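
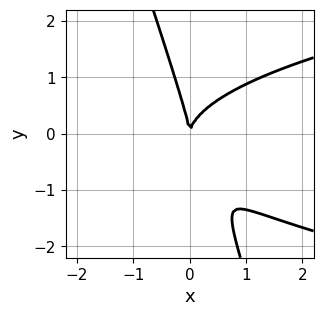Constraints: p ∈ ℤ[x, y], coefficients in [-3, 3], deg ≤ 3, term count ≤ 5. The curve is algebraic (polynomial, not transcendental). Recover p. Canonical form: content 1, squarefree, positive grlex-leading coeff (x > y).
(a) The degree is 3 — the shape is more complex than any degree-2 curve.
(b) From the axis intercepts and sections: it meets the x-axis at x = 0 (among the integer gridlines); it meets the y-axis at y = 0 (among the integer gridlines).
(c) Solving for integer coefficients yields p as stated.

3*x*y^2 + y^3 - 3*x^2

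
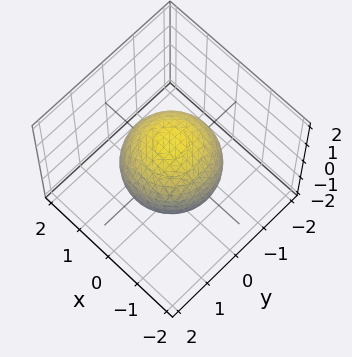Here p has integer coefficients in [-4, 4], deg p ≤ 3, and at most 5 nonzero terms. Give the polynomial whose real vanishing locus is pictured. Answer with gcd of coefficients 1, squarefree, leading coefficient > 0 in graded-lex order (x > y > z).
2*x^2 + 2*y^2 + 2*z^2 - 3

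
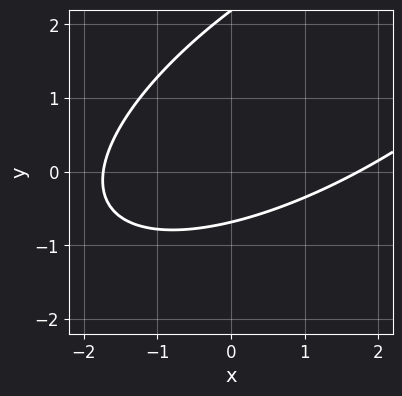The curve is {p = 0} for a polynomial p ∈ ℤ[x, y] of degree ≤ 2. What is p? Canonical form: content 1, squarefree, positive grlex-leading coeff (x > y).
x^2 - 2*x*y + 2*y^2 - 3*y - 3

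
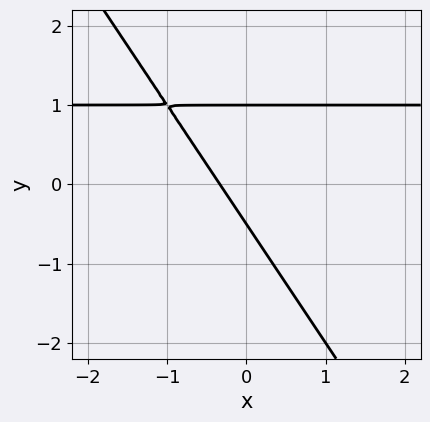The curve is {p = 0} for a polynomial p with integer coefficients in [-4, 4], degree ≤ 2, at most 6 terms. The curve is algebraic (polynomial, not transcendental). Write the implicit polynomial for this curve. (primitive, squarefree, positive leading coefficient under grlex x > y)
3*x*y + 2*y^2 - 3*x - y - 1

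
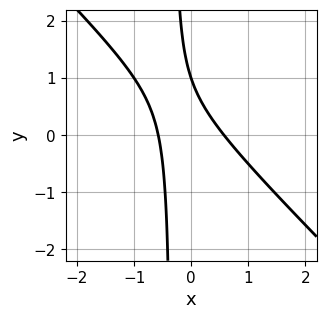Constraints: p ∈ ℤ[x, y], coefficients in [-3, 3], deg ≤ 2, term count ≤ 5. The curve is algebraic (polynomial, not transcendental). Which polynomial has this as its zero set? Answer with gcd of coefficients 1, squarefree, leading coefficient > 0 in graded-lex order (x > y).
(a) The degree is 2 — no degree-1 curve has this shape.
(b) From the axis intercepts and sections: it crosses the y-axis at the gridline y = 1.
(c) Together with the visible shape, these determine p as stated.

3*x^2 + 3*x*y + y - 1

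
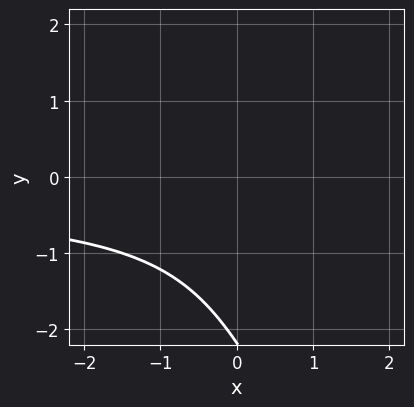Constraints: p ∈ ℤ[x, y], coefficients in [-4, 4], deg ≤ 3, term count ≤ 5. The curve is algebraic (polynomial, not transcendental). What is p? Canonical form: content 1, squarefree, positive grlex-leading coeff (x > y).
2*x*y^2 + y^3 + 2*y^2 + y + 3

Degree: the shape is more complex than any degree-2 curve, so deg p = 3.
Checking where it meets the axes: it misses every integer gridline on the x-axis; no y-intercept at any integer in the box.
These observations pin down the coefficients.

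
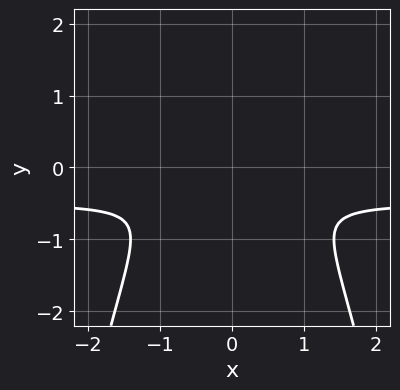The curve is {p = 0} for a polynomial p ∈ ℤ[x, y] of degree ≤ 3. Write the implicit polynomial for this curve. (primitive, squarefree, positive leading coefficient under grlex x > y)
2*x^2*y + x^2 + 2*y^2

1. The degree is 3 — no degree-2 curve has this shape.
2. Symmetries: mirror symmetry x ↦ −x ⇒ only even powers of x.
3. Together with the visible shape, these determine p as stated.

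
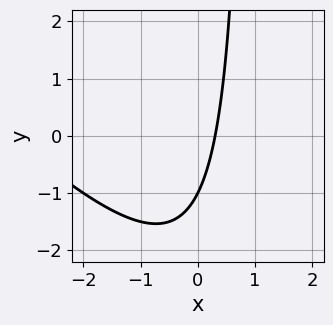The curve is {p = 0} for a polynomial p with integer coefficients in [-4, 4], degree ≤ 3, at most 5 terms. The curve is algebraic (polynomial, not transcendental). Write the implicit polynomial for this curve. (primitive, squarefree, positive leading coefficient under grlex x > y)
x^2 + x*y + 3*x - y - 1

The degree is 2 — no degree-1 curve has this shape.
From the axis intercepts and sections: it meets the y-axis at y = -1 (among the integer gridlines).
Putting this together gives p.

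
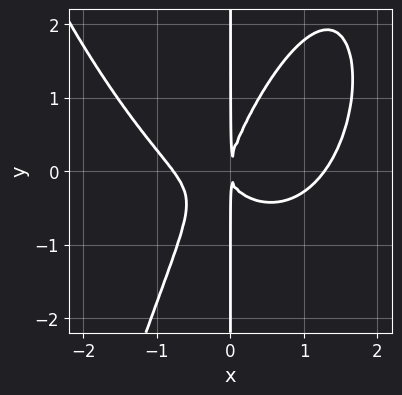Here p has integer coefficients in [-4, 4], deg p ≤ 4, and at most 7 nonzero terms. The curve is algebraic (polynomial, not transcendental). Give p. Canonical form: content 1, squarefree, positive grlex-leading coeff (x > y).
2*x^4 - x^3 - 3*x^2*y + 2*x*y^2 - 2*x^2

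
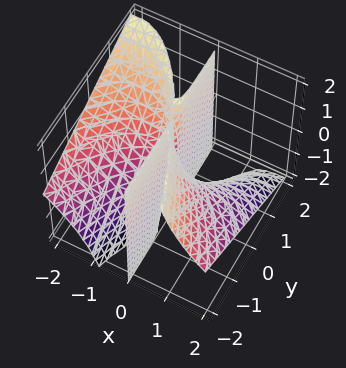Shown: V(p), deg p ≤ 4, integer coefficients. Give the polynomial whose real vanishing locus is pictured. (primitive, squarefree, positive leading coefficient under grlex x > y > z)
x^3 + 2*x^2*z + 2*x*y

Degree: no degree-2 surface has this shape, so deg p = 3.
From the visible intercepts: the visible y-axis segment lies entirely on the surface; it crosses the x-axis at the gridline x = 0.
The integer polynomial consistent with all of this is the stated p.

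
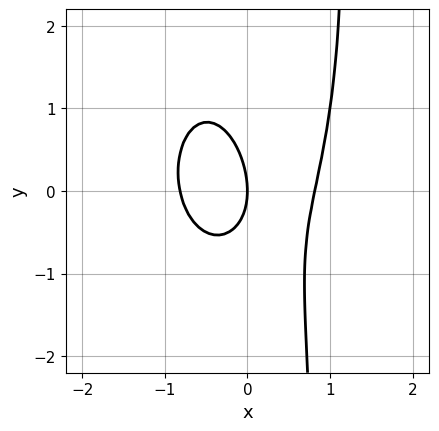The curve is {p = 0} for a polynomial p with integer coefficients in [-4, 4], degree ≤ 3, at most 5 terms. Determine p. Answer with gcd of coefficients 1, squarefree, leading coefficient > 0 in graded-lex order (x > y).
3*x^3 + x*y^2 - x*y - y^2 - 2*x

First, the degree is 3 — a generic line meets the curve in up to 3 points.
Then, from the visible intercepts: one y-axis crossing is at y = 0; one x-axis crossing is at x = 0.
Finally, assembling these constraints gives the stated polynomial.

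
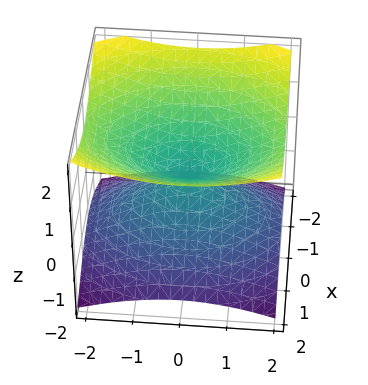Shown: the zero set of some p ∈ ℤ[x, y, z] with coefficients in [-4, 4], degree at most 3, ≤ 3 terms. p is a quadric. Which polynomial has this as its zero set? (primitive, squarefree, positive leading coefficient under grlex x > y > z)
1. deg p = 2. Two nappes meeting at a single point; a quadric.
2. Symmetries: the y ↦ −y reflection is a symmetry, so y appears only in even powers; the x ↦ −x reflection is a symmetry, so x appears only in even powers; mirror symmetry z ↦ −z ⇒ only even powers of z.
3. From the axis intercepts and sections: it meets the x-axis at x = 0 (among the integer gridlines); it crosses the z-axis at the gridline z = 0; one y-axis crossing is at y = 0.
4. Together with the visible shape, these determine p as stated.

2*x^2 + y^2 - 3*z^2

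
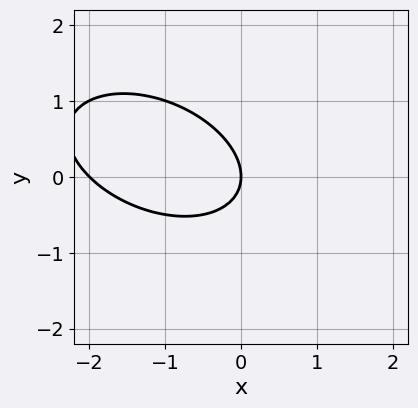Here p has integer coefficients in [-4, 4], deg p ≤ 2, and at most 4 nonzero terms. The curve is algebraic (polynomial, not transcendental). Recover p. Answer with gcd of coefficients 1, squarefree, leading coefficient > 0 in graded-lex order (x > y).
x^2 + x*y + 2*y^2 + 2*x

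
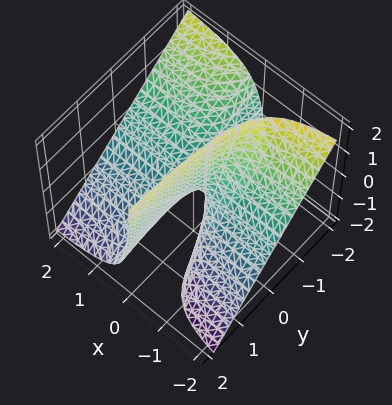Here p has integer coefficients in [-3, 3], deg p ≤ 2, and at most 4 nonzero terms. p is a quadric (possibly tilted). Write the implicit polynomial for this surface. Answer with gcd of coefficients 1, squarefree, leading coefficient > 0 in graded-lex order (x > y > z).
(a) Degree: a generic line meets the surface in up to 2 points, so deg p = 2.
(b) Checking where it meets the axes: every point of the y-axis in the box is on the surface; it crosses the z-axis at the gridline z = 0; every point of the x-axis in the box is on the surface.
(c) Together with the visible shape, these determine p as stated.

3*x*y + 3*x*z + z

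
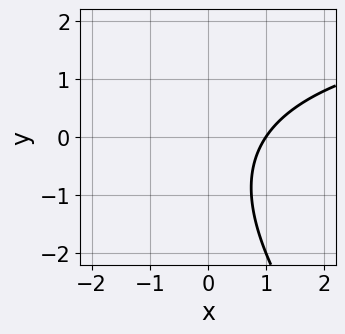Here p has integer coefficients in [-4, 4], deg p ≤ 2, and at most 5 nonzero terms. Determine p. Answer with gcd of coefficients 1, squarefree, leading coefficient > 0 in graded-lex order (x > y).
x*y + y^2 - 3*x + y + 3

First, the degree is 2 — a generic line meets the curve in up to 2 points.
Next, against the integer gridlines: it misses every integer gridline on the y-axis; one x-axis crossing is at x = 1.
Finally, these observations pin down the coefficients.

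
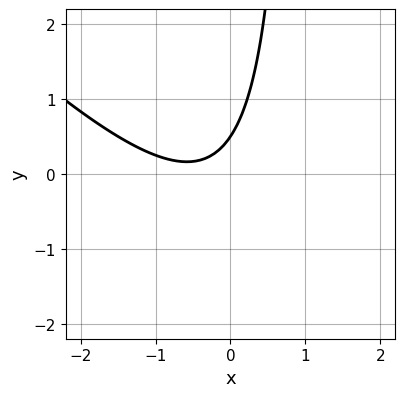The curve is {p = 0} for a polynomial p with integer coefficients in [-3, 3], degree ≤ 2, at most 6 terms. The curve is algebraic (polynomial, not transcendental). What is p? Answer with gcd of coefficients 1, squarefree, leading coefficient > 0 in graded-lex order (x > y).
2*x^2 + 2*x*y + 2*x - 2*y + 1

First, the degree is 2 — the shape is more complex than any degree-1 curve.
Then, reading off the gridlines: no x-intercept at any integer in the box.
Finally, putting this together gives p.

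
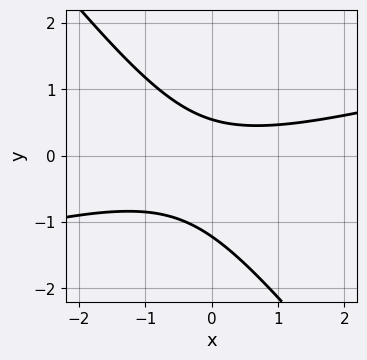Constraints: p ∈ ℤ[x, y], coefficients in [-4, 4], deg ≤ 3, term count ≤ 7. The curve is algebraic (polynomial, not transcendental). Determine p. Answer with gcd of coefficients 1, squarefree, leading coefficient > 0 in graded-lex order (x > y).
x^2 - 3*x*y - 3*y^2 - 2*y + 2

First, degree: a generic line meets the curve in up to 2 points, so deg p = 2.
Next, checking where it meets the axes: no x-intercept at any integer in the box.
Finally, solving for integer coefficients yields p as stated.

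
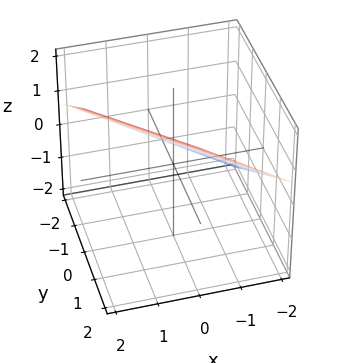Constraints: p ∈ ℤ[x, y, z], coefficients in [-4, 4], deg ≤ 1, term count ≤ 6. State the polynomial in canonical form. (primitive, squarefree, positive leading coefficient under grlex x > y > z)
2*x + 2*y - 3*z + 2

First, deg p = 1. The surface is flat (a plane).
Next, from the visible intercepts: it meets the y-axis at y = -1 (among the integer gridlines); it crosses the x-axis at the gridline x = -1.
Finally, assembling these constraints gives the stated polynomial.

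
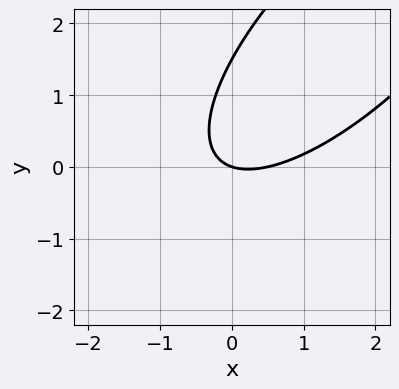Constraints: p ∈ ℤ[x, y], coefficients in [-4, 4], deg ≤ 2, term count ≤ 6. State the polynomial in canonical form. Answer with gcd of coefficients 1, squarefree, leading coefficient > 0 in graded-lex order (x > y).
2*x^2 - 3*x*y + 2*y^2 - x - 3*y

The degree is 2 — the shape is more complex than any degree-1 curve.
Reading off the gridlines: it meets the y-axis at y = 0 (among the integer gridlines); one x-axis crossing is at x = 0.
Putting this together gives p.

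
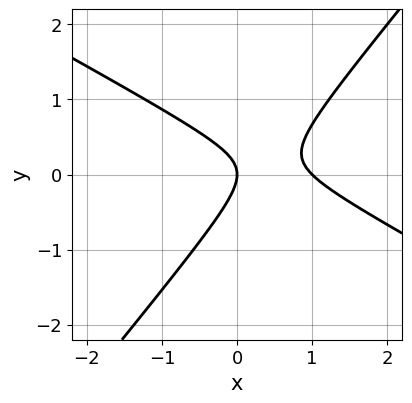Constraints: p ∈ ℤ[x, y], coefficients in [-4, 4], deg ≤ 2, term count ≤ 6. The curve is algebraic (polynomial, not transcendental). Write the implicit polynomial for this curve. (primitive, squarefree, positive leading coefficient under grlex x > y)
2*x^2 + 2*x*y - 3*y^2 - 2*x

The degree is 2 — the shape is more complex than any degree-1 curve.
Reading off the gridlines: it meets the y-axis at y = 0 (among the integer gridlines); the x-axis gridline crossings are at x ∈ {0, 1}.
Fitting integer coefficients to these (and the overall shape) gives p.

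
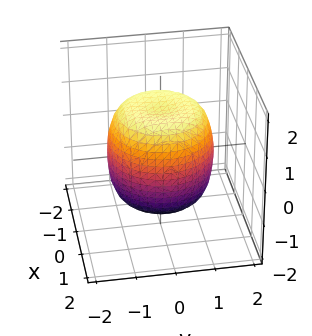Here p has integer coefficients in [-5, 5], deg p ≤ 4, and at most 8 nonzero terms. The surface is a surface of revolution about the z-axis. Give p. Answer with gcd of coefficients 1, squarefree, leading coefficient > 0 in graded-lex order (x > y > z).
deg p = 4. A generic line meets the surface in up to 4 points.
Symmetries: rotational symmetry about the z-axis ⇒ p depends on x, y only through x² + y².
From the axis intercepts and sections: a circular section at z = -1 has radius between 1 and 2.
These observations pin down the coefficients.

2*x^4 + 4*x^2*y^2 + 2*y^4 - 2*x^2 - 2*y^2 + 2*z^2 - 3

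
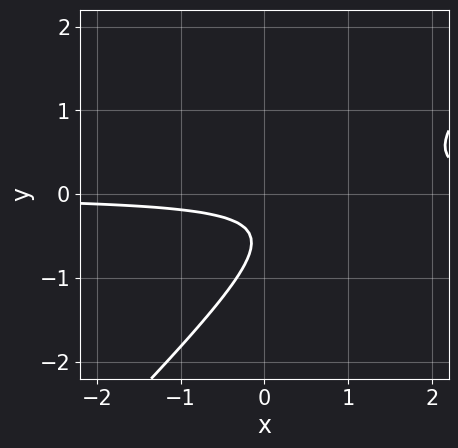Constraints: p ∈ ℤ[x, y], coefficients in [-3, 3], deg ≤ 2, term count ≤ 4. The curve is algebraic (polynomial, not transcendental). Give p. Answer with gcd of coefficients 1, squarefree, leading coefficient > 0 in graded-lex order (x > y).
3*x*y - 3*y^2 - 3*y - 1

1. deg p = 2. No degree-1 curve has this shape.
2. From the visible intercepts: no x-intercept at any integer in the box; it misses every integer gridline on the y-axis.
3. Assembling these constraints gives the stated polynomial.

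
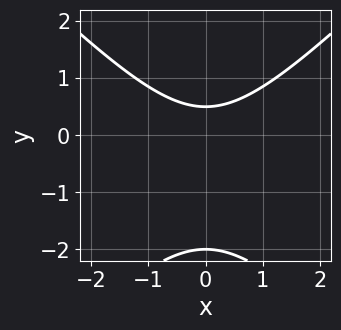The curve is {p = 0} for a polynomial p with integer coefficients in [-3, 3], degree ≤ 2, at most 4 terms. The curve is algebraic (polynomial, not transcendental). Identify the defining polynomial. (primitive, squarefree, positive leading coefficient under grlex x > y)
(a) The degree is 2 — the shape is more complex than any degree-1 curve.
(b) Symmetries: it's symmetric under x → −x, forcing even powers of x.
(c) Reading off the gridlines: no x-intercept at any integer in the box; it meets the y-axis at y = -2 (among the integer gridlines).
(d) Matching integer coefficients to the picture gives p.

2*x^2 - 2*y^2 - 3*y + 2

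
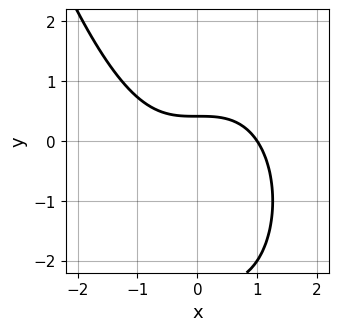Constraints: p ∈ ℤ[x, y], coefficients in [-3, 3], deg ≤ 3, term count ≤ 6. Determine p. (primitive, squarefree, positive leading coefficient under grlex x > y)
x^3 + y^2 + 2*y - 1

(a) Degree: a generic line meets the curve in up to 3 points, so deg p = 3.
(b) From the visible intercepts: one x-axis crossing is at x = 1.
(c) Matching integer coefficients to the picture gives p.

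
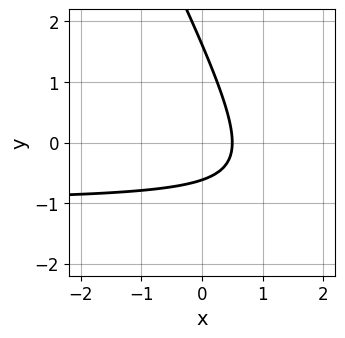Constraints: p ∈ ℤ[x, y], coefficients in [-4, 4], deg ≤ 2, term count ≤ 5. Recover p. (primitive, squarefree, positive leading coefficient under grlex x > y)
(a) Degree: no degree-1 curve has this shape, so deg p = 2.
(b) The integer polynomial consistent with all of this is the stated p.

2*x*y + y^2 + 2*x - y - 1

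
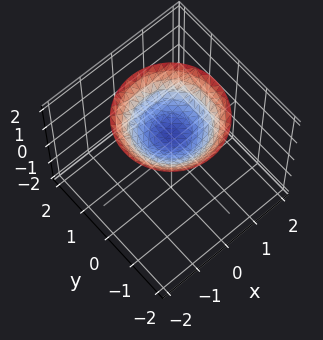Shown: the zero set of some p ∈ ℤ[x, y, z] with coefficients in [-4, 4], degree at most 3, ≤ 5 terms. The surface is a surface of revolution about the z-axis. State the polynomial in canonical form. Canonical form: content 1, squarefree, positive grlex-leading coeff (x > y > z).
(a) The degree is 2 — the shape is more complex than any degree-1 surface.
(b) Symmetries: the z-axis is an axis of rotation, so x and y enter only as x² + y².
(c) Observable constraints: a circular section at z = 2 has radius between 1 and 2; the surface avoids every integer y-axis point in the box; it misses every integer gridline on the x-axis; it meets the z-axis at z = 1 (among the integer gridlines).
(d) Fitting integer coefficients to these (and the overall shape) gives p.

x^2 + y^2 - 2*z + 2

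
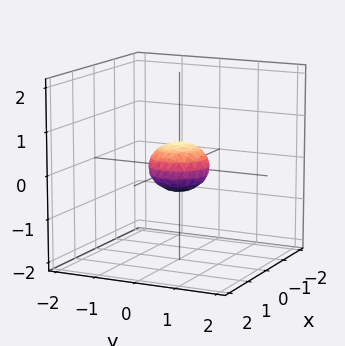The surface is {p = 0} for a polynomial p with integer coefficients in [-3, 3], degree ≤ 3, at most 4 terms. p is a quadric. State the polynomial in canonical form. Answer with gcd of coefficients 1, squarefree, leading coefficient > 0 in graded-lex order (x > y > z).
(a) deg p = 2. A closed, bounded, convex surface; a quadric.
(b) By symmetry, the surface is invariant under rotation about z: p = q(x² + y², z); mirror symmetry z ↦ −z ⇒ only even powers of z.
(c) Against the integer gridlines: a circular section at z = 0 has radius between 0 and 1.
(d) These observations pin down the coefficients.

2*x^2 + 2*y^2 + 3*z^2 - 1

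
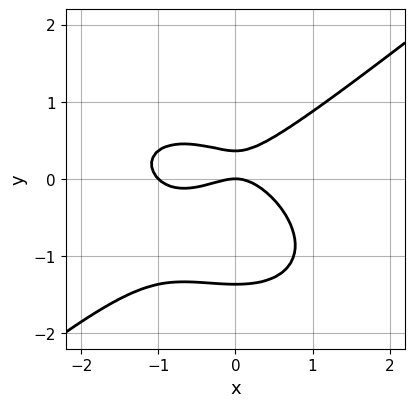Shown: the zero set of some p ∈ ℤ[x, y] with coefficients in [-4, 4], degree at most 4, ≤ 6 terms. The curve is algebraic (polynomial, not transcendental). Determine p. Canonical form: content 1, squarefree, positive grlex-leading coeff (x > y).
x^3 - 2*y^3 + x^2 - 2*y^2 + y

(a) deg p = 3.
(b) Reading off the gridlines: it crosses the y-axis at the gridline y = 0; among the integer gridlines, it crosses the x-axis at x ∈ {-1, 0}.
(c) The integer polynomial consistent with all of this is the stated p.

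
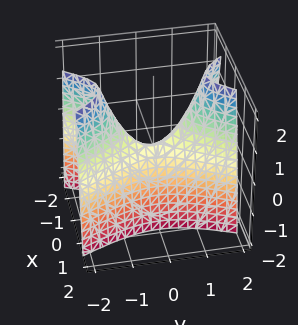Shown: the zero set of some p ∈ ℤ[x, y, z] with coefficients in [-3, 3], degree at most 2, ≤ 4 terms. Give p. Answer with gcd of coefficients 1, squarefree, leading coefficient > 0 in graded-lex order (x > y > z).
1. deg p = 2.
2. Symmetries: the x ↦ −x reflection is a symmetry, so x appears only in even powers; it's symmetric under y → −y, forcing even powers of y.
3. Against the integer gridlines: it crosses the x-axis at the gridline x = 0; it meets the z-axis at z = 0 (among the integer gridlines); one y-axis crossing is at y = 0.
4. These observations pin down the coefficients.

3*x^2 - y^2 + z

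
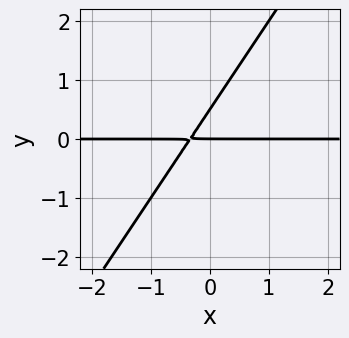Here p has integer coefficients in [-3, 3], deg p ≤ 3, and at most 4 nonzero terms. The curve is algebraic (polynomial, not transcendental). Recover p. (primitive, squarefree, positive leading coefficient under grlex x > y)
1. The degree is 2 — no degree-1 curve has this shape.
2. Against the integer gridlines: the visible x-axis segment lies entirely on the curve; it meets the y-axis at y = 0 (among the integer gridlines).
3. These observations pin down the coefficients.

3*x*y - 2*y^2 + y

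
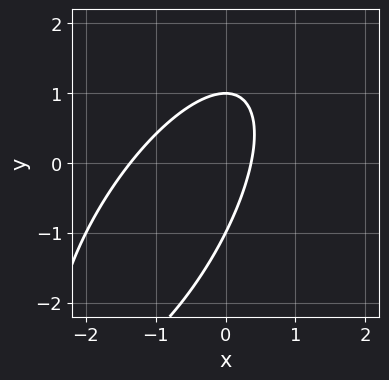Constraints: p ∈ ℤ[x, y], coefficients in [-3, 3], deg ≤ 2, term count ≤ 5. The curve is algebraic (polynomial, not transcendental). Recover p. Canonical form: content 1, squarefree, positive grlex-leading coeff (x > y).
2*x^2 - 2*x*y + y^2 + 2*x - 1

1. deg p = 2. No degree-1 curve has this shape.
2. From the visible intercepts: among the integer gridlines, it crosses the y-axis at y ∈ {-1, 1}.
3. The integer polynomial consistent with all of this is the stated p.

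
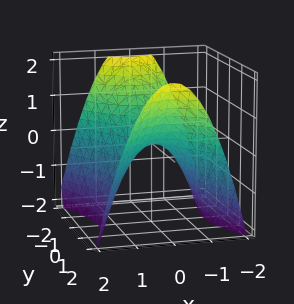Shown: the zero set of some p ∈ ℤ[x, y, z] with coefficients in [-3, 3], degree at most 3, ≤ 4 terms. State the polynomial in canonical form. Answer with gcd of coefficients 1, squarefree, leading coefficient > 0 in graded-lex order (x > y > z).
2*x^2 - y^2 + 2*z

First, deg p = 2. A hyperbolic paraboloid; a quadric.
Then, symmetries: the y ↦ −y reflection is a symmetry, so y appears only in even powers; the x ↦ −x reflection is a symmetry, so x appears only in even powers.
Then, from the axis intercepts and sections: one x-axis crossing is at x = 0; it crosses the z-axis at the gridline z = 0; it crosses the y-axis at the gridline y = 0.
Finally, putting this together gives p.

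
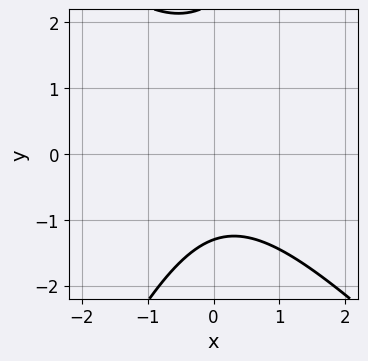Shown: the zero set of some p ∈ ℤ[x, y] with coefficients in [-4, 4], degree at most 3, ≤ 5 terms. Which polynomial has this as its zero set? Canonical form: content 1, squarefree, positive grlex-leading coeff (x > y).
1. deg p = 2. The shape is more complex than any degree-1 curve.
2. Against the integer gridlines: the curve avoids every integer x-axis point in the box.
3. Assembling these constraints gives the stated polynomial.

2*x^2 + x*y - y^2 + y + 3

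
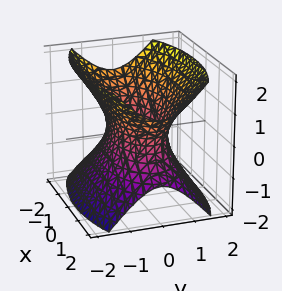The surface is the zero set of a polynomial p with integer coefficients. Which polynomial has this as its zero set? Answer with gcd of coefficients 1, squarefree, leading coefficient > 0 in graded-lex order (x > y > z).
First, deg p = 2.
Then, symmetries: it's symmetric under x → −x, forcing even powers of x; it's symmetric under y → −y, forcing even powers of y; mirror symmetry z ↦ −z ⇒ only even powers of z.
Then, observable constraints: the surface avoids every integer z-axis point in the box.
Finally, assembling these constraints gives the stated polynomial.

x^2 + 3*y^2 - 2*z^2 - 2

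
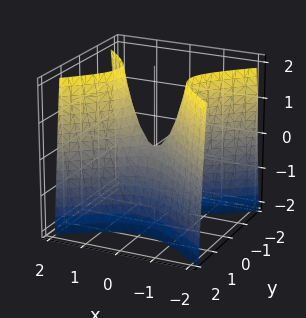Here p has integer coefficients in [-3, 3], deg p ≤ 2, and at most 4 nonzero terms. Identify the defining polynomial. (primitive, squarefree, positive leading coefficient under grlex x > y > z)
1. The degree is 2 — a hyperbolic paraboloid; a quadric.
2. Symmetries: it's symmetric under y → −y, forcing even powers of y; it's symmetric under x → −x, forcing even powers of x.
3. Against the integer gridlines: it meets the z-axis at z = 0 (among the integer gridlines); it crosses the x-axis at the gridline x = 0; it crosses the y-axis at the gridline y = 0.
4. Assembling these constraints gives the stated polynomial.

2*x^2 - 3*y^2 - z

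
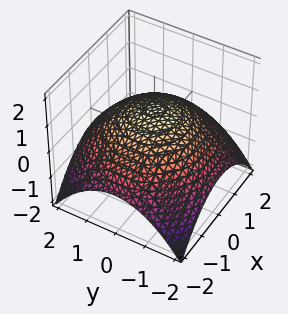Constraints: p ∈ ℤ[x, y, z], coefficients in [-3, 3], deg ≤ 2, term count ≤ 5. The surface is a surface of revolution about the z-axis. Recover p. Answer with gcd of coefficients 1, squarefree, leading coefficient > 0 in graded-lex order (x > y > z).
First, deg p = 2. A generic line meets the surface in up to 2 points.
Next, symmetries: every cross-section ⟂ z is a circle, so x, y appear only via x² + y².
Then, reading off the gridlines: a circular section at z = 0 has radius between 1 and 2; it meets the z-axis at z = 1 (among the integer gridlines).
Finally, together with the visible shape, these determine p as stated.

x^2 + y^2 + 3*z - 3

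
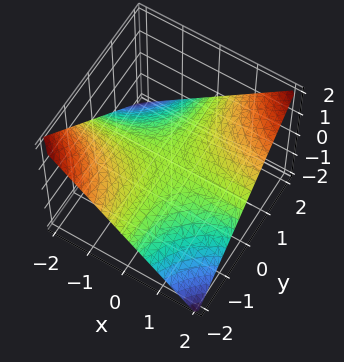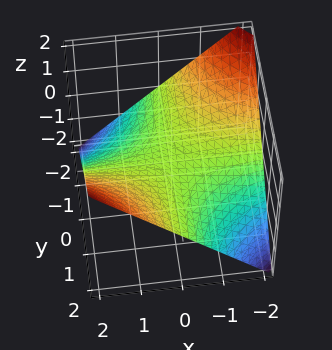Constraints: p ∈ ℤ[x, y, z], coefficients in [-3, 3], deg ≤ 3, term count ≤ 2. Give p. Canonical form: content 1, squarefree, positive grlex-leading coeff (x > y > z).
(a) Degree: a hyperbolic paraboloid; a quadric, so deg p = 2.
(b) From the axis intercepts and sections: every point of the y-axis in the box is on the surface; every point of the x-axis in the box is on the surface; it meets the z-axis at z = 0 (among the integer gridlines).
(c) Solving for integer coefficients yields p as stated.

x*y - 2*z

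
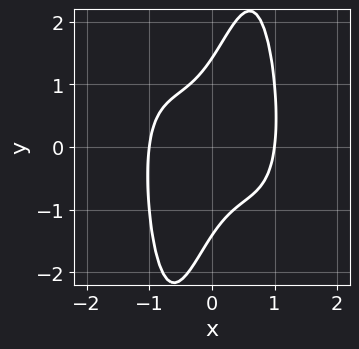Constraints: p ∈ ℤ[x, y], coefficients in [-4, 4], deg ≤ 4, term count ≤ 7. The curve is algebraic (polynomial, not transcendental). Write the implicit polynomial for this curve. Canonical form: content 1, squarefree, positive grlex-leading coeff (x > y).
(a) The degree is 4 — the shape is more complex than any degree-3 curve.
(b) Observable constraints: the x-axis gridline crossings are at x ∈ {-1, 1}.
(c) Putting this together gives p.

2*x^4 + 2*x^3*y - 3*x*y + y^2 - 2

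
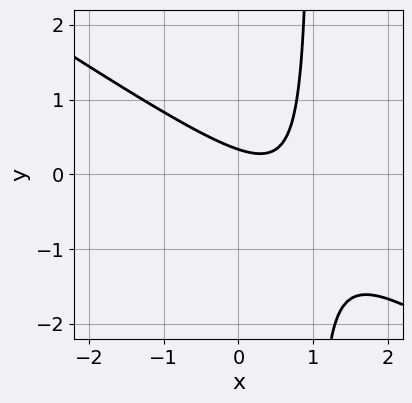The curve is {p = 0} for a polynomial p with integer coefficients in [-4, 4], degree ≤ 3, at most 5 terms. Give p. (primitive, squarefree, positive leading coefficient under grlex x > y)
2*x^2 + 3*x*y - 2*x - 3*y + 1

First, the degree is 2 — a generic line meets the curve in up to 2 points.
Then, checking where it meets the axes: no x-intercept at any integer in the box.
Finally, the integer polynomial consistent with all of this is the stated p.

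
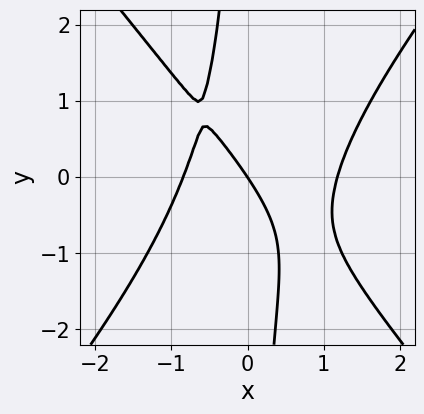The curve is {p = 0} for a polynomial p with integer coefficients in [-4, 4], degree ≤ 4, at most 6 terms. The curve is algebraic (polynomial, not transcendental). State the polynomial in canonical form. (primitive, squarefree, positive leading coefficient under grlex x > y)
3*x^3 - 2*x*y^2 - x^2 - 3*x - 2*y

First, deg p = 3. The shape is more complex than any degree-2 curve.
Next, from the axis intercepts and sections: one y-axis crossing is at y = 0; it meets the x-axis at x = 0 (among the integer gridlines).
Finally, solving for integer coefficients yields p as stated.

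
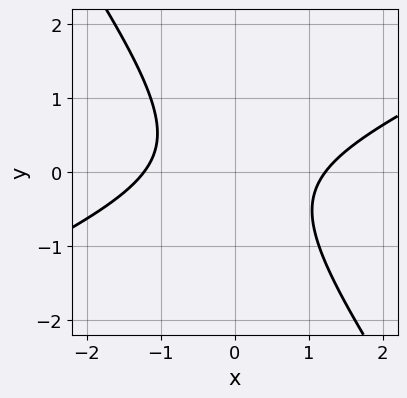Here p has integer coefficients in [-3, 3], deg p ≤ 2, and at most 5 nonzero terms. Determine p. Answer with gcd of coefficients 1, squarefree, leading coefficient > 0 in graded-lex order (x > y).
1. deg p = 2. A generic line meets the curve in up to 2 points.
2. Against the integer gridlines: the curve avoids every integer y-axis point in the box.
3. Assembling these constraints gives the stated polynomial.

2*x^2 - 3*x*y - 3*y^2 - 3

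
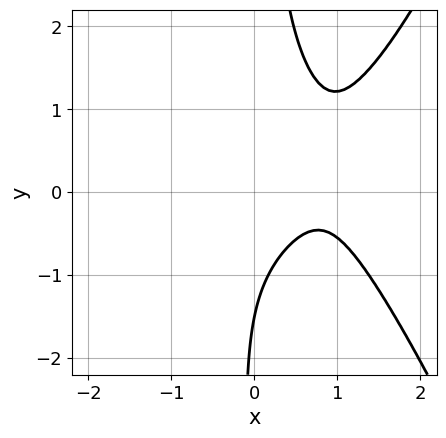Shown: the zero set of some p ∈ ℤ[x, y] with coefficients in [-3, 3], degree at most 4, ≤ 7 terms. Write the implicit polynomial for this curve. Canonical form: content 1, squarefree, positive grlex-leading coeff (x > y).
2*x^4 - 3*x*y^2 - 3*x + 2*y + 3

deg p = 4. No degree-3 curve has this shape.
From the visible intercepts: no x-intercept at any integer in the box.
Matching integer coefficients to the picture gives p.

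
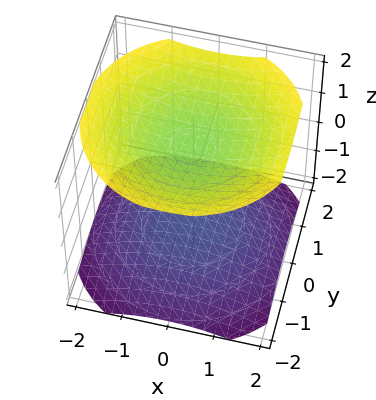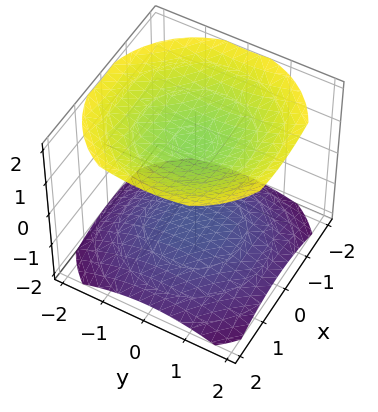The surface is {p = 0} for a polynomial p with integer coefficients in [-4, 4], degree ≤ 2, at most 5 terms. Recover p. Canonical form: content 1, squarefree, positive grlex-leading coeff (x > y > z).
First, I count 2 distinct pieces. They look like related sheets of one shape, so recover p as a whole.
Then, degree: two sheets facing apart; a quadric, so deg p = 2.
Next, symmetries: the surface is invariant under rotation about z: p = q(x² + y², z); the z ↦ −z reflection is a symmetry, so z appears only in even powers.
Next, against the integer gridlines: the surface avoids every integer x-axis point in the box; no y-intercept at any integer in the box.
Finally, matching integer coefficients to the picture gives p.

x^2 + y^2 - 2*z^2 + 3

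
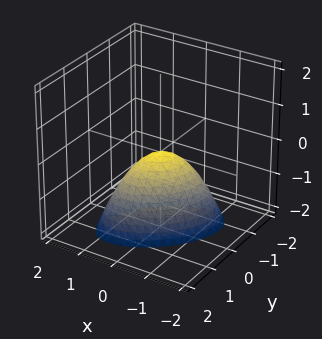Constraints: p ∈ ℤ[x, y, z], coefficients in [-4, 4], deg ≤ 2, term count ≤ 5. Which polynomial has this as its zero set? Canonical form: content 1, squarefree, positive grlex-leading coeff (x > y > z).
1. The degree is 2 — the shape is more complex than any degree-1 surface.
2. Observable constraints: it crosses the y-axis at the gridline y = 0; it crosses the x-axis at the gridline x = 0; one z-axis crossing is at z = 0.
3. Solving for integer coefficients yields p as stated.

3*x^2 - 3*x*y + 3*y^2 + 2*z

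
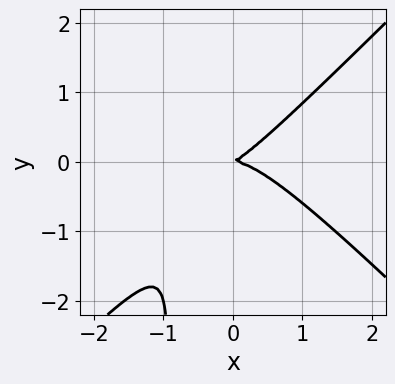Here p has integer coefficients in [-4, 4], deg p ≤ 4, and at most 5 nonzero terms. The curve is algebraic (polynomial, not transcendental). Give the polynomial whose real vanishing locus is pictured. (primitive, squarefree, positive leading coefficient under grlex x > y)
First, degree: the shape is more complex than any degree-2 curve, so deg p = 3.
Next, against the integer gridlines: it meets the y-axis at y = 0 (among the integer gridlines); one x-axis crossing is at x = 0.
Finally, together with the visible shape, these determine p as stated.

2*x^3 - 2*x*y^2 + x*y - 2*y^2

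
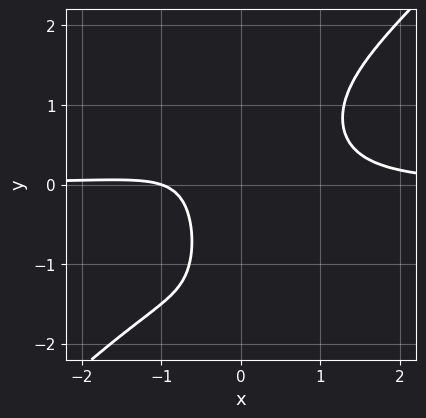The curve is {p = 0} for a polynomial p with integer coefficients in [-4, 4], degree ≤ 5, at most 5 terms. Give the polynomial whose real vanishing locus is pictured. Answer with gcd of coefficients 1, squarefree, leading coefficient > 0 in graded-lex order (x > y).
1. deg p = 4.
2. Against the integer gridlines: the curve avoids every integer y-axis point in the box; one x-axis crossing is at x = -1.
3. Together with the visible shape, these determine p as stated.

2*x^3*y - 2*x^2*y^2 + x*y - x - 1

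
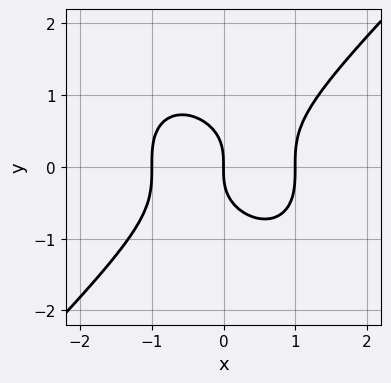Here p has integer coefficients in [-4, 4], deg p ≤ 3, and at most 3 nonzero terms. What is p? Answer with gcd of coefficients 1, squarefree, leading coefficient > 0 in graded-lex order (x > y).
Degree: no degree-2 curve has this shape, so deg p = 3.
Against the integer gridlines: the x-axis gridline crossings are at x ∈ {-1, 0, 1}; it crosses the y-axis at the gridline y = 0.
Putting this together gives p.

x^3 - y^3 - x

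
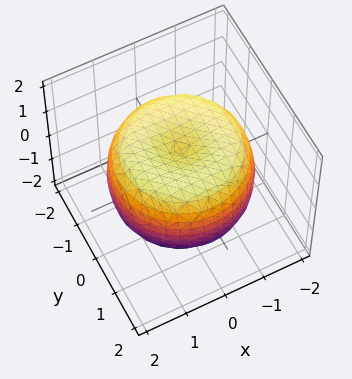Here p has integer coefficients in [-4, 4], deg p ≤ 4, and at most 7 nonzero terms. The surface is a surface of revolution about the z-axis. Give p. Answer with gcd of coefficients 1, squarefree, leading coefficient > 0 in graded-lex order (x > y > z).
(a) The degree is 4 — the shape is more complex than any degree-3 surface.
(b) Symmetry: the z-axis is an axis of rotation, so x and y enter only as x² + y².
(c) Reading off the gridlines: among the integer gridlines, it crosses the z-axis at z ∈ {-1, 1}; a circular section at z = 1 has radius between 1 and 2.
(d) Fitting integer coefficients to these (and the overall shape) gives p.

x^4 + 2*x^2*y^2 + y^4 - 2*x^2 - 2*y^2 + 2*z^2 - 2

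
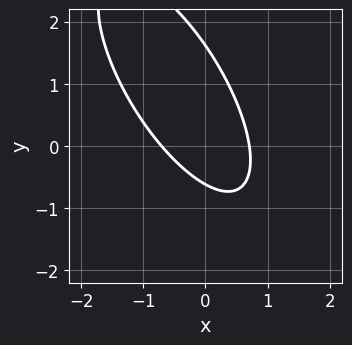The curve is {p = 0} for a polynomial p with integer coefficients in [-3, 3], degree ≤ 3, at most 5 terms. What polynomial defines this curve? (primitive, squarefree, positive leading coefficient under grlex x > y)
Degree: a generic line meets the curve in up to 2 points, so deg p = 2.
Putting this together gives p.

2*x^2 + 2*x*y + y^2 - y - 1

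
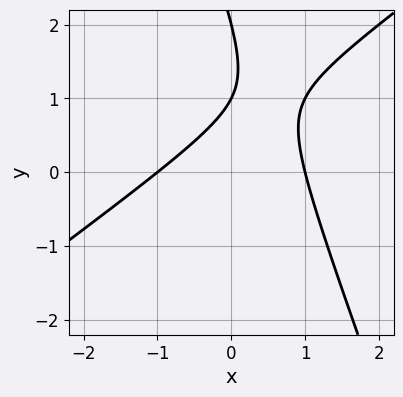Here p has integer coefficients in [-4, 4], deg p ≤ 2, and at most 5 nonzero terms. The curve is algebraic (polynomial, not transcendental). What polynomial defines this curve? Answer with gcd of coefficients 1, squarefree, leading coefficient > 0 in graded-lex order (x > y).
(a) The degree is 2 — no degree-1 curve has this shape.
(b) Against the integer gridlines: the x-axis gridline crossings are at x ∈ {-1, 1}; the y-axis gridline crossings are at y ∈ {1, 2}.
(c) The integer polynomial consistent with all of this is the stated p.

2*x^2 - 2*x*y - y^2 + 3*y - 2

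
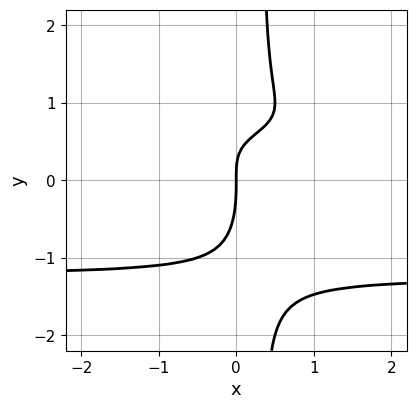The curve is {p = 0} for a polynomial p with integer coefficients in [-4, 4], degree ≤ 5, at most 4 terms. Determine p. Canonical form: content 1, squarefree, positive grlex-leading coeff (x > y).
3*x*y^3 - y^3 - 3*x*y + 2*x

(a) deg p = 4. The shape is more complex than any degree-3 curve.
(b) From the visible intercepts: it crosses the y-axis at the gridline y = 0; it crosses the x-axis at the gridline x = 0.
(c) Together with the visible shape, these determine p as stated.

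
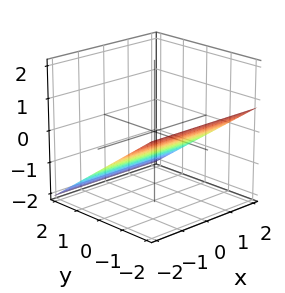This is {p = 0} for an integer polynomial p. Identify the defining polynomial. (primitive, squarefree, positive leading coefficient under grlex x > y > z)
2*y + 3*z + 2

The degree is 1 — every cross-section is a straight line — this is a plane.
Against the integer gridlines: it misses every integer gridline on the x-axis; it crosses the y-axis at the gridline y = -1.
The integer polynomial consistent with all of this is the stated p.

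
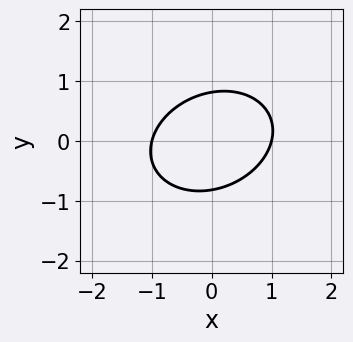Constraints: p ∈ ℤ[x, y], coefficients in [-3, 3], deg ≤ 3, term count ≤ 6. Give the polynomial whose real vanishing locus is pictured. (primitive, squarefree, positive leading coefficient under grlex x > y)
2*x^2 - x*y + 3*y^2 - 2

(a) deg p = 2. No degree-1 curve has this shape.
(b) Reading off the gridlines: the x-axis gridline crossings are at x ∈ {-1, 1}.
(c) Assembling these constraints gives the stated polynomial.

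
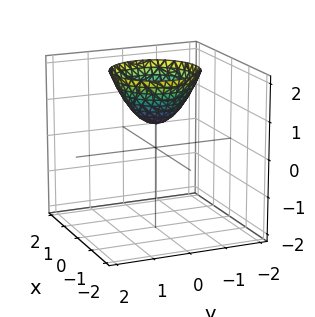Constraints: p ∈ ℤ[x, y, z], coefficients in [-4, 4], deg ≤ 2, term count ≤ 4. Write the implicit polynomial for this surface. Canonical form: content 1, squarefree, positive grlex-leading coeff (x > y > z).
3*x^2 + 3*y^2 - 3*z + 2

First, degree: no degree-1 surface has this shape, so deg p = 2.
Next, symmetry: the surface is invariant under rotation about z: p = q(x² + y², z).
Next, from the axis intercepts and sections: no x-intercept at any integer in the box; a circular section at z = 2 has radius between 1 and 2; no y-intercept at any integer in the box.
Finally, matching integer coefficients to the picture gives p.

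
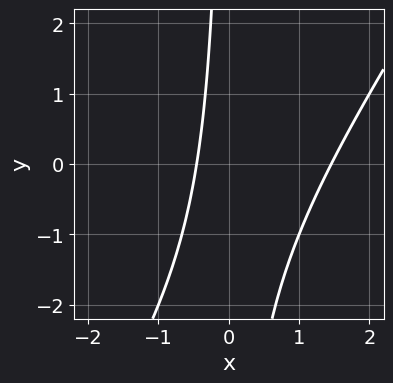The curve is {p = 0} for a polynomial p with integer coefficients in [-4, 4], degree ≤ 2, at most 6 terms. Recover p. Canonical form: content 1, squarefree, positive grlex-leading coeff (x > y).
3*x^2 - 2*x*y - 3*x - 2

(a) Degree: no degree-1 curve has this shape, so deg p = 2.
(b) Reading off the gridlines: no y-intercept at any integer in the box.
(c) Putting this together gives p.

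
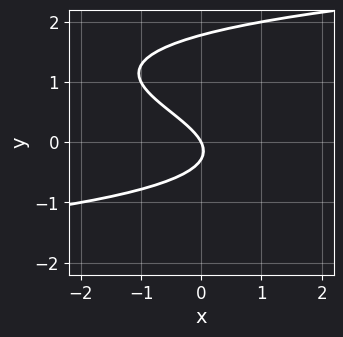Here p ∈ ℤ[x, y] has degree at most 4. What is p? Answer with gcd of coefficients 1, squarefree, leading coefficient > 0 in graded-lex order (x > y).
2*y^3 - 3*y^2 - 2*x - y

1. deg p = 3. The shape is more complex than any degree-2 curve.
2. From the visible intercepts: it crosses the x-axis at the gridline x = 0; it meets the y-axis at y = 0 (among the integer gridlines).
3. Fitting integer coefficients to these (and the overall shape) gives p.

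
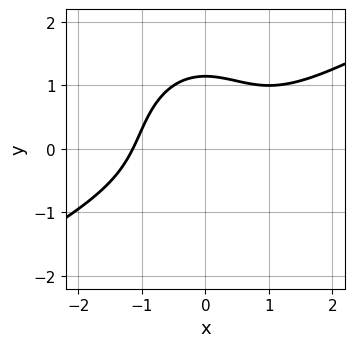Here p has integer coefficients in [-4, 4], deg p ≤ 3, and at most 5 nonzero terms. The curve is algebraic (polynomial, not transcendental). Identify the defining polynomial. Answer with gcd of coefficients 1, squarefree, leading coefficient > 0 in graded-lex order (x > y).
(a) The degree is 3 — a generic line meets the curve in up to 3 points.
(b) Matching integer coefficients to the picture gives p.

2*x^3 - 3*x^2*y - 2*y^3 + 3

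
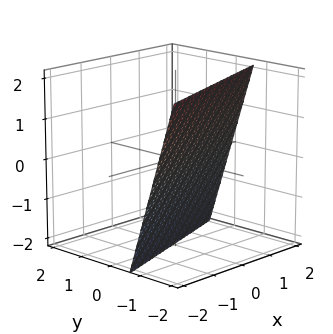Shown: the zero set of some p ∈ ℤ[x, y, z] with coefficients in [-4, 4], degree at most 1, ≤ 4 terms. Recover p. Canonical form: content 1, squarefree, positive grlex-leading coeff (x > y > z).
1. deg p = 1. Every cross-section is a straight line — this is a plane.
2. Against the integer gridlines: it meets the x-axis at x = 2 (among the integer gridlines); one z-axis crossing is at z = -2.
3. These observations pin down the coefficients.

x - 3*y - z - 2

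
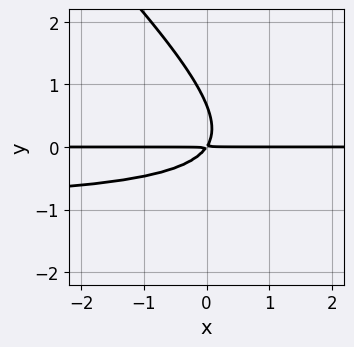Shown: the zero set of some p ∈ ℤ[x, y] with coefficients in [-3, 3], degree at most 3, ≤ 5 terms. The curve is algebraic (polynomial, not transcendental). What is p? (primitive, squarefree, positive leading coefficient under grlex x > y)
3*x*y^2 + 3*y^3 + 3*x*y - 2*y^2

(a) Degree: no degree-2 curve has this shape, so deg p = 3.
(b) Against the integer gridlines: the visible x-axis segment lies entirely on the curve.
(c) Matching integer coefficients to the picture gives p.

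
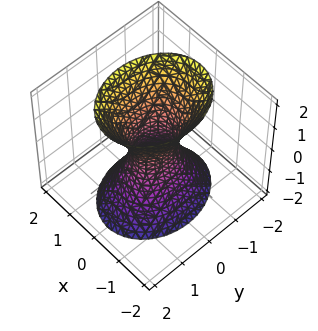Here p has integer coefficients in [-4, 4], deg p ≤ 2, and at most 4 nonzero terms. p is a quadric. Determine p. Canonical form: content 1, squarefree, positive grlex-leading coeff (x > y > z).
(a) Degree: one connected sheet with a waist; a quadric, so deg p = 2.
(b) Symmetries: the x ↦ −x reflection is a symmetry, so x appears only in even powers; it's symmetric under z → −z, forcing even powers of z; it's symmetric under y → −y, forcing even powers of y.
(c) Reading off the gridlines: it misses every integer gridline on the z-axis.
(d) Solving for integer coefficients yields p as stated.

3*x^2 + 2*y^2 - z^2 - 1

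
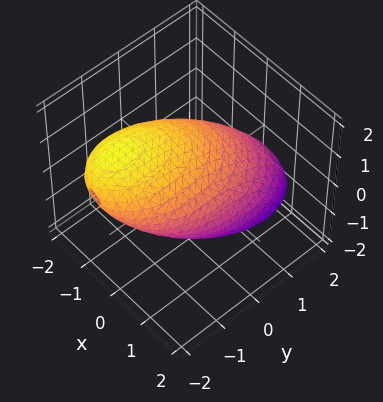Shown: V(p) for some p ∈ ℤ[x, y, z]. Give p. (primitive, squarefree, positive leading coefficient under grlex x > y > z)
2*x^2 + 2*x*z + y^2 + 2*y*z + 3*z^2 - 3

(a) Degree: a generic line meets the surface in up to 2 points, so deg p = 2.
(b) Reading off the gridlines: among the integer gridlines, it crosses the z-axis at z ∈ {-1, 1}.
(c) Putting this together gives p.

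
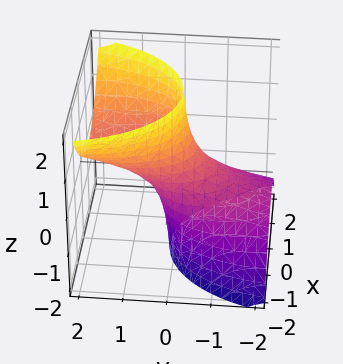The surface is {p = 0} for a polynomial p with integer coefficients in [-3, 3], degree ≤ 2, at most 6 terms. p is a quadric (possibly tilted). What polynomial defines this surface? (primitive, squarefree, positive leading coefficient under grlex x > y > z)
(a) Degree: the shape is more complex than any degree-1 surface, so deg p = 2.
(b) Checking where it meets the axes: among the integer gridlines, it crosses the y-axis at y ∈ {-1, 1}; no z-intercept at any integer in the box.
(c) The integer polynomial consistent with all of this is the stated p.

2*x^2 + y^2 - 3*y*z - 1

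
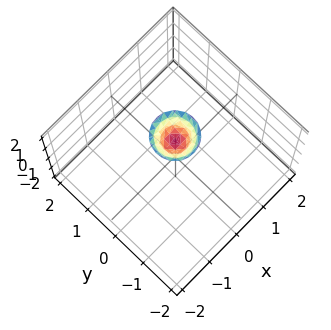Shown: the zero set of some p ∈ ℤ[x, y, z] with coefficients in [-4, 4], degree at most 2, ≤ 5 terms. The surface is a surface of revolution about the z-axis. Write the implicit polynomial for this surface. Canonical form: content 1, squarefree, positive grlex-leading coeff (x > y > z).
3*x^2 + 3*y^2 - 2*z + 3

First, the degree is 2 — the shape is more complex than any degree-1 surface.
Next, symmetry: the surface is invariant under rotation about z: p = q(x² + y², z).
Next, against the integer gridlines: it misses every integer gridline on the x-axis; a circular section at z = 2 has radius between 0 and 1; it misses every integer gridline on the y-axis.
Finally, these observations pin down the coefficients.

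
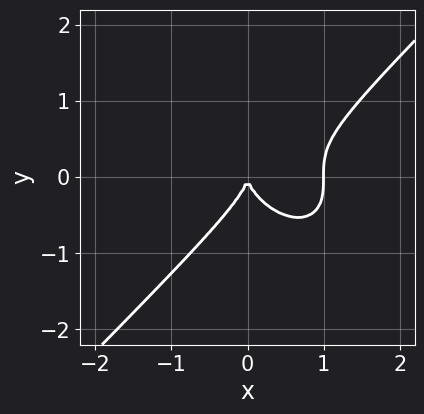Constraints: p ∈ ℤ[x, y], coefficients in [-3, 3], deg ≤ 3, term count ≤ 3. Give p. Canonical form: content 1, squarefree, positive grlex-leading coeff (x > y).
x^3 - y^3 - x^2

(a) deg p = 3. No degree-2 curve has this shape.
(b) Reading off the gridlines: among the integer gridlines, it crosses the x-axis at x ∈ {0, 1}; it crosses the y-axis at the gridline y = 0.
(c) Matching integer coefficients to the picture gives p.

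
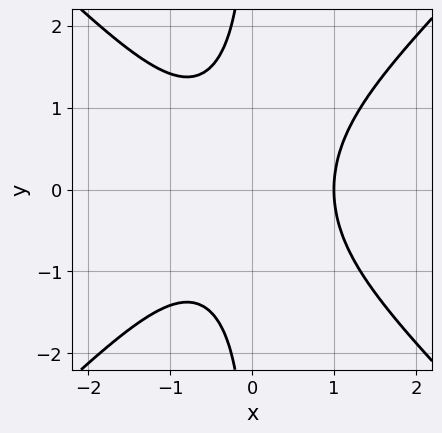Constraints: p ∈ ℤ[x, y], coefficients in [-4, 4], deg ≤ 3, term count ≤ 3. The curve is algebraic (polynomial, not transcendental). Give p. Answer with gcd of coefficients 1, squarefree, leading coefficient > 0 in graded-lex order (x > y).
First, the degree is 3 — the shape is more complex than any degree-2 curve.
Then, symmetries: it's symmetric under y → −y, forcing even powers of y.
Then, against the integer gridlines: no y-intercept at any integer in the box; one x-axis crossing is at x = 1.
Finally, matching integer coefficients to the picture gives p.

x^3 - x*y^2 - 1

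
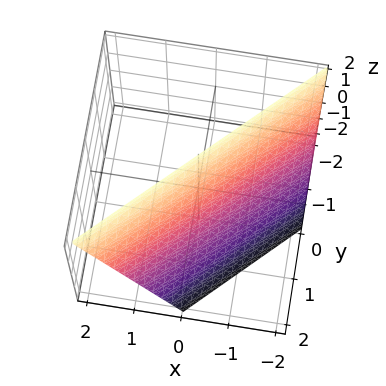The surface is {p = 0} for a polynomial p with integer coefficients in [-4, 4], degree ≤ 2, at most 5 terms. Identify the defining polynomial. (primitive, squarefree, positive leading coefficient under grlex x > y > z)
2*x - 2*y - z + 2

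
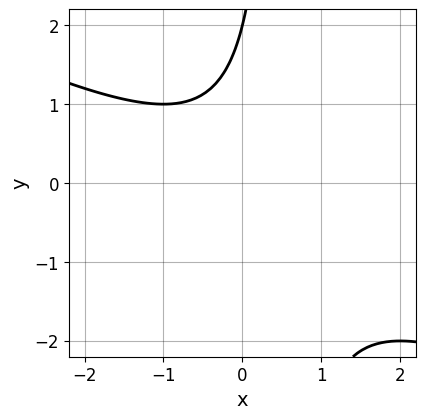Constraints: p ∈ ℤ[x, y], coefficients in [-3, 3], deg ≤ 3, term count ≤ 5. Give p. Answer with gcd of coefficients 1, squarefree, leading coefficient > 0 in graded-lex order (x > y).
x^2 + 2*x*y - y + 2

First, the degree is 2 — the shape is more complex than any degree-1 curve.
Next, checking where it meets the axes: it misses every integer gridline on the x-axis; one y-axis crossing is at y = 2.
Finally, assembling these constraints gives the stated polynomial.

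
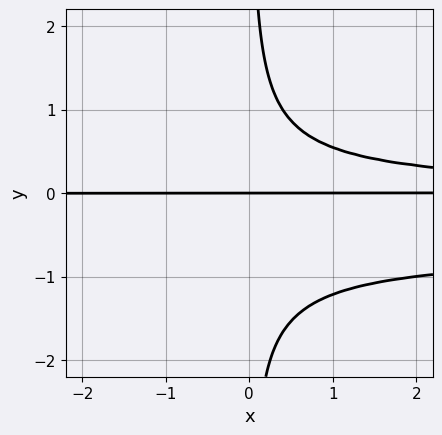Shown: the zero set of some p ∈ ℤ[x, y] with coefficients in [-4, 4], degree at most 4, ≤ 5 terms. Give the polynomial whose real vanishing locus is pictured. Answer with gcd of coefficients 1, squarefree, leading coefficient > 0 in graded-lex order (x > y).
3*x*y^3 + 2*x*y^2 - 2*y

(a) The degree is 4 — the shape is more complex than any degree-3 curve.
(b) From the axis intercepts and sections: every point of the x-axis in the box is on the curve; it crosses the y-axis at the gridline y = 0.
(c) These observations pin down the coefficients.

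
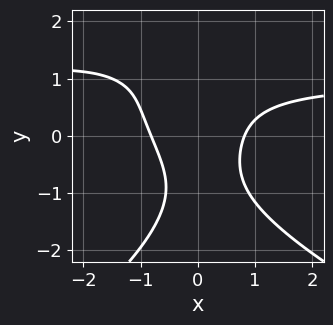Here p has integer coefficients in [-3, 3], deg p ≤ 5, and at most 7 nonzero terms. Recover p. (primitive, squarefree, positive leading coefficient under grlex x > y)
Degree: a generic line meets the curve in up to 4 points, so deg p = 4.
From the axis intercepts and sections: it misses every integer gridline on the y-axis.
Fitting integer coefficients to these (and the overall shape) gives p.

y^4 + 3*x^2*y + 2*x*y^2 - 3*x^2 + 2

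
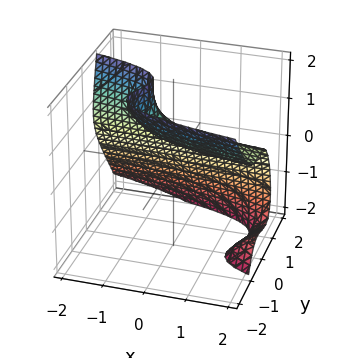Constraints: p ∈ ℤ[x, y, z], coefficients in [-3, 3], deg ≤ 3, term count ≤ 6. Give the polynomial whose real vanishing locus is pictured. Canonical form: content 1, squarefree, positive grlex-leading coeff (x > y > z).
x*z^2 + 3*y^3 + 2*y^2*z + 2*z - 2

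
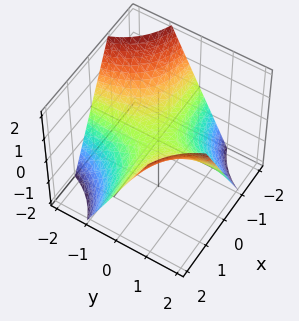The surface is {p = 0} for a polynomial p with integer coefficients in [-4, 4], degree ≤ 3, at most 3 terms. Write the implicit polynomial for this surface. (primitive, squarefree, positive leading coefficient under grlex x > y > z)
x*y - z

deg p = 2. A hyperbolic paraboloid; a quadric.
Checking where it meets the axes: every point of the x-axis in the box is on the surface; every point of the y-axis in the box is on the surface.
Together with the visible shape, these determine p as stated.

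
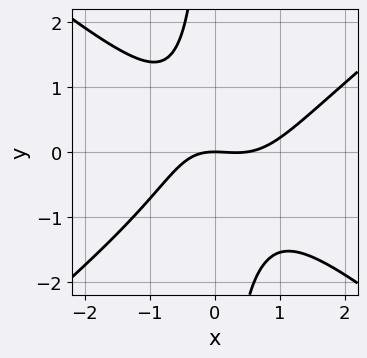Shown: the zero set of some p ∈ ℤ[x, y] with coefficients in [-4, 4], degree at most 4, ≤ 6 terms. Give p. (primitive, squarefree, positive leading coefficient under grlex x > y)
2*x^3 - 3*x*y^2 - x^2 - x*y - 3*y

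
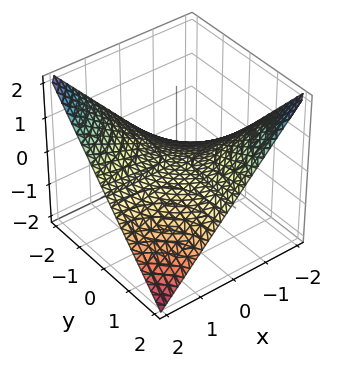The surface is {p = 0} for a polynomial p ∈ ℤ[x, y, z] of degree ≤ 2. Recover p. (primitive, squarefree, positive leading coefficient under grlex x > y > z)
x*y + 2*z

deg p = 2. A saddle surface; a quadric.
From the axis intercepts and sections: it crosses the z-axis at the gridline z = 0; every point of the y-axis in the box is on the surface.
Assembling these constraints gives the stated polynomial. Check: (-1, 0, 0) on the x-axis lies on the surface, and p(-1, 0, 0) = 0. ✓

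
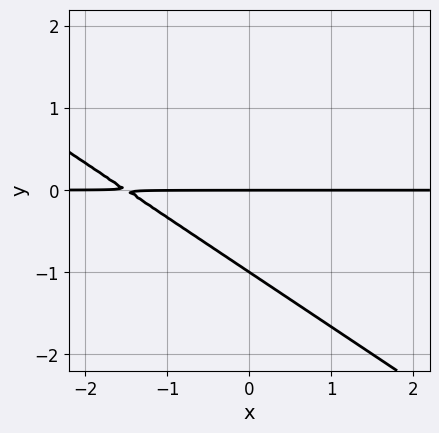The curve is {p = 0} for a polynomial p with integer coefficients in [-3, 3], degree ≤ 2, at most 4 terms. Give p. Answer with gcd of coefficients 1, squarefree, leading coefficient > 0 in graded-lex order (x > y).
2*x*y + 3*y^2 + 3*y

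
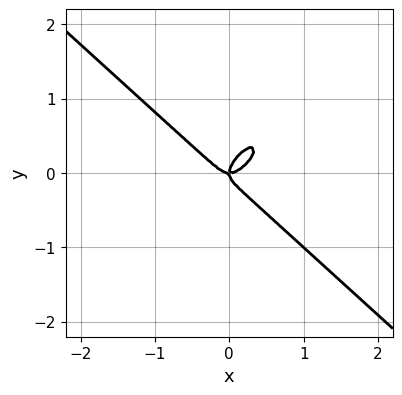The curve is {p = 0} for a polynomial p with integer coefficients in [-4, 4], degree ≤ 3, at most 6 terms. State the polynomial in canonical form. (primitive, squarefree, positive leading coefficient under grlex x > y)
3*x^3 - x^2*y - 2*x*y^2 + 3*y^3 - x*y

The degree is 3 — no degree-2 curve has this shape.
From the visible intercepts: one y-axis crossing is at y = 0; it crosses the x-axis at the gridline x = 0.
Matching integer coefficients to the picture gives p.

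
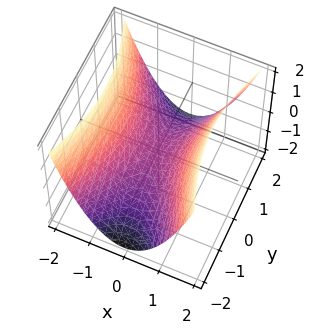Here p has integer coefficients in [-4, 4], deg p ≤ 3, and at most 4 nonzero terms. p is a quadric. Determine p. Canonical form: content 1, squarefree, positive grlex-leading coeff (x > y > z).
3*x^2 - y^2 - 3*z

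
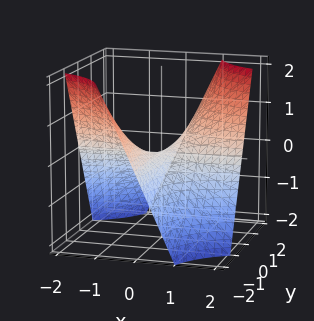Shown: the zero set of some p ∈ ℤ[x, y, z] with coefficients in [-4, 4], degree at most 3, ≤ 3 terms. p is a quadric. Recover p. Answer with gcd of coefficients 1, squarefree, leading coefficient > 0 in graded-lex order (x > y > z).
deg p = 2. A saddle surface; a quadric.
Against the integer gridlines: it meets the z-axis at z = 0 (among the integer gridlines); every point of the x-axis in the box is on the surface; the visible y-axis segment lies entirely on the surface.
Fitting integer coefficients to these (and the overall shape) gives p.

x*y - z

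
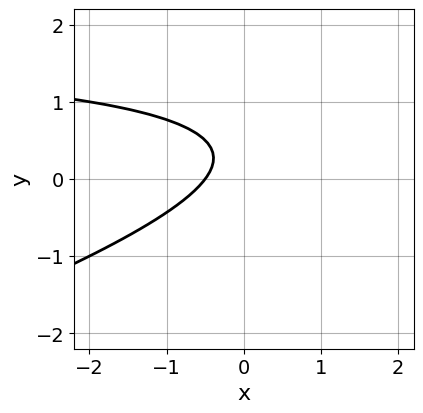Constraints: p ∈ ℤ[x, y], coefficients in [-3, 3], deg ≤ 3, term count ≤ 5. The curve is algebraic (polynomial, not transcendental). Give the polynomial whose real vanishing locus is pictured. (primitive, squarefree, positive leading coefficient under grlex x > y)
x*y - 3*y^2 - 2*x + 2*y - 1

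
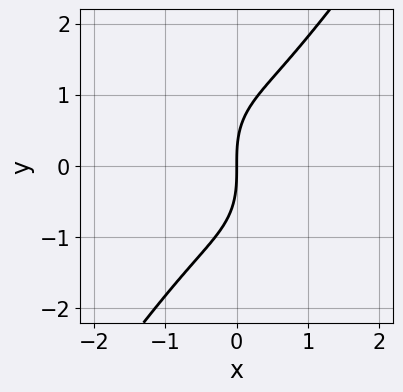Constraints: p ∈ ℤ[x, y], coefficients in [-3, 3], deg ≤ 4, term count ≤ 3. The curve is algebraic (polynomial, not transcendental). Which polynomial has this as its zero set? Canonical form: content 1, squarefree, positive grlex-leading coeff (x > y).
3*x^3 - y^3 + 3*x

1. deg p = 3.
2. Against the integer gridlines: one x-axis crossing is at x = 0; it crosses the y-axis at the gridline y = 0.
3. These observations pin down the coefficients.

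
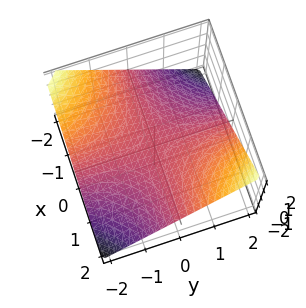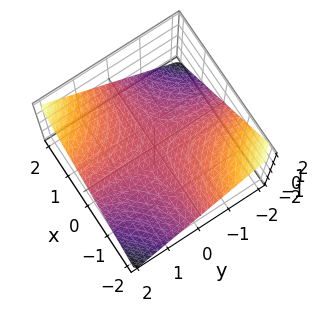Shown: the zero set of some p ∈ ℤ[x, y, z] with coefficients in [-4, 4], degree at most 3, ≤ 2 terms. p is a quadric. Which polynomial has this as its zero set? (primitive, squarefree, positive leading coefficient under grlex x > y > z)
x*y - 2*z

(a) The degree is 2 — a saddle surface; a quadric.
(b) From the visible intercepts: the visible x-axis segment lies entirely on the surface; it meets the z-axis at z = 0 (among the integer gridlines); every point of the y-axis in the box is on the surface.
(c) Assembling these constraints gives the stated polynomial.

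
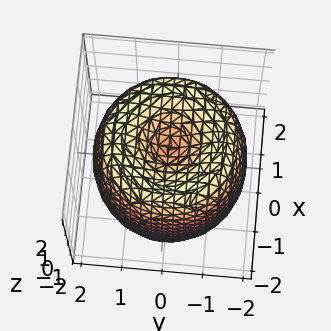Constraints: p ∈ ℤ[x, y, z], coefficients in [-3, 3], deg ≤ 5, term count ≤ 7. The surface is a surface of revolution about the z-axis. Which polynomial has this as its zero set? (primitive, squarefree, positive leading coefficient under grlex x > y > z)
(a) The degree is 4 — the shape is more complex than any degree-3 surface.
(b) By symmetry, the surface is invariant under rotation about z: p = q(x² + y², z).
(c) Observable constraints: a circular section at z = 1 has radius between 1 and 2; the z-axis gridline crossings are at z ∈ {-1, 1}.
(d) These observations pin down the coefficients.

x^4 + 2*x^2*y^2 + y^4 - 3*x^2 - 3*y^2 + z^2 - 1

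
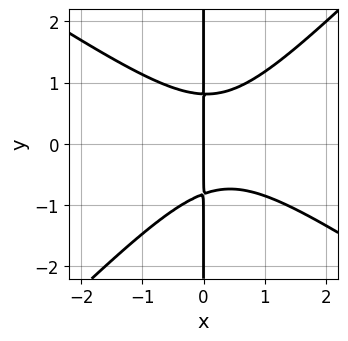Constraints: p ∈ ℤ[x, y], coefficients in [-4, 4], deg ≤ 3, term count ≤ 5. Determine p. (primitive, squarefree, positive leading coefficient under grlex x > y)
2*x^3 + x^2*y - 3*x*y^2 - x^2 + 2*x

(a) deg p = 3.
(b) From the visible intercepts: the visible y-axis segment lies entirely on the curve; one x-axis crossing is at x = 0.
(c) Solving for integer coefficients yields p as stated.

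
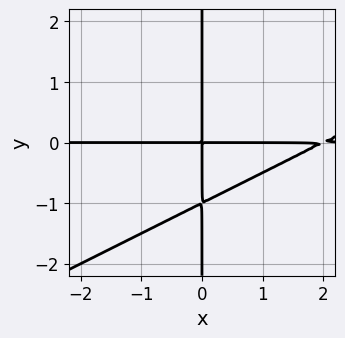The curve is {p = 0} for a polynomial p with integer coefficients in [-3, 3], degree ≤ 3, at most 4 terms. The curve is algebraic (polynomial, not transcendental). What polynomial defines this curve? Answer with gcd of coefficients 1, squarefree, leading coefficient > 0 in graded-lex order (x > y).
x^2*y - 2*x*y^2 - 2*x*y

(a) Degree: a generic line meets the curve in up to 3 points, so deg p = 3.
(b) Checking where it meets the axes: every point of the x-axis in the box is on the curve; the visible y-axis segment lies entirely on the curve.
(c) Putting this together gives p.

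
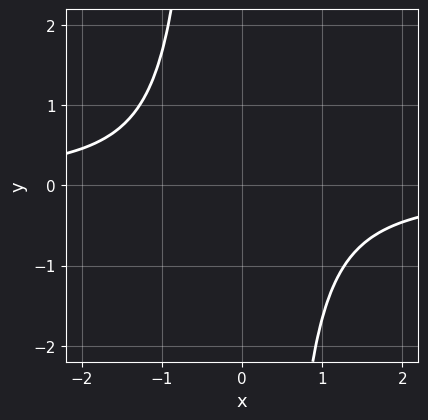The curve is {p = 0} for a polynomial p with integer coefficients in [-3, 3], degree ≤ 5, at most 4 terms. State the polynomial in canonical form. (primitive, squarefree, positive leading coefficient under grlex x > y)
Degree: no degree-3 curve has this shape, so deg p = 4.
Reading off the gridlines: no x-intercept at any integer in the box; the curve avoids every integer y-axis point in the box.
Solving for integer coefficients yields p as stated.

3*x^3*y + 2*x^2 + 3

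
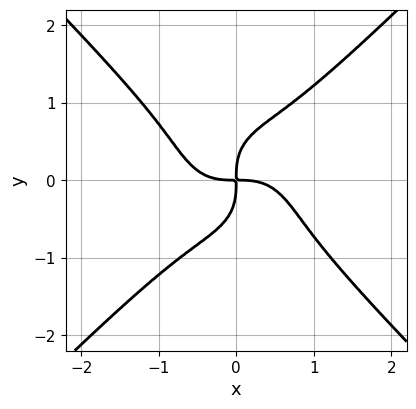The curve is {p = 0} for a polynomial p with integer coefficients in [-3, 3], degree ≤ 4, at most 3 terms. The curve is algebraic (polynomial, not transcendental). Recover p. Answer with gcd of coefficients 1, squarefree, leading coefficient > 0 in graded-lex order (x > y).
x^4 - y^4 + x*y

First, the degree is 4 — the shape is more complex than any degree-3 curve.
Then, reading off the gridlines: it crosses the x-axis at the gridline x = 0; it crosses the y-axis at the gridline y = 0.
Finally, fitting integer coefficients to these (and the overall shape) gives p.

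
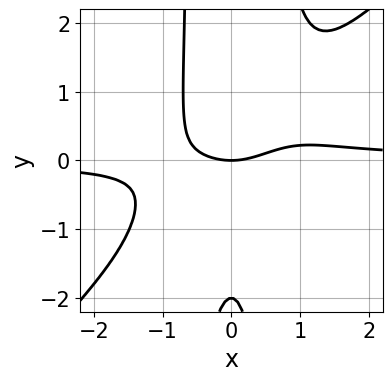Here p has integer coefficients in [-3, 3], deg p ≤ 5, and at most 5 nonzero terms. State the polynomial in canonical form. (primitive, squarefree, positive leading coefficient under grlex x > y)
deg p = 4. The shape is more complex than any degree-3 curve.
Reading off the gridlines: among the integer gridlines, it crosses the y-axis at y ∈ {-2, 0}; one x-axis crossing is at x = 0.
Putting this together gives p.

3*x^3*y - 3*x^2*y^2 - x^2 + y^2 + 2*y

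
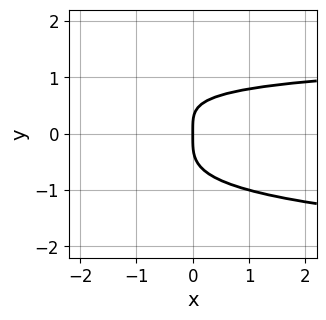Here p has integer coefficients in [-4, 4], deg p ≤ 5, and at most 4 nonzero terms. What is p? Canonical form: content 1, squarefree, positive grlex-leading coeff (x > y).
1. Degree: no degree-3 curve has this shape, so deg p = 4.
2. From the axis intercepts and sections: one y-axis crossing is at y = 0; one x-axis crossing is at x = 0.
3. Matching integer coefficients to the picture gives p.

3*y^4 + x*y - 2*x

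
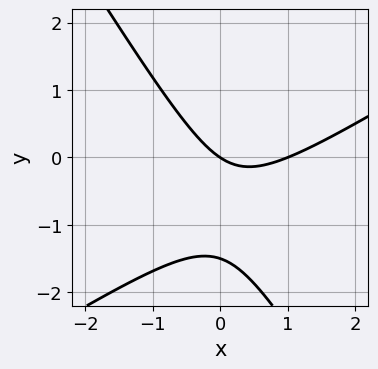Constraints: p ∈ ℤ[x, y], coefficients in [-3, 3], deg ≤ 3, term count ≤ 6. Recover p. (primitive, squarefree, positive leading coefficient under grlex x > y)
(a) The degree is 2 — a generic line meets the curve in up to 2 points.
(b) From the visible intercepts: it meets the y-axis at y = 0 (among the integer gridlines); among the integer gridlines, it crosses the x-axis at x ∈ {0, 1}.
(c) Matching integer coefficients to the picture gives p.

2*x^2 - 2*x*y - 2*y^2 - 2*x - 3*y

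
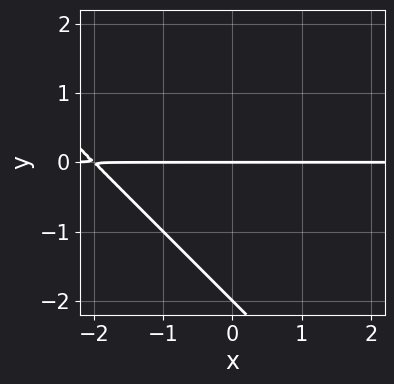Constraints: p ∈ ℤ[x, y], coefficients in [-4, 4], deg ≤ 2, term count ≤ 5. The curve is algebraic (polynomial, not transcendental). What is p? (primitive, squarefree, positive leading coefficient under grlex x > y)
deg p = 2. No degree-1 curve has this shape.
From the axis intercepts and sections: among the integer gridlines, it crosses the y-axis at y ∈ {-2, 0}; every point of the x-axis in the box is on the curve.
Assembling these constraints gives the stated polynomial.

x*y + y^2 + 2*y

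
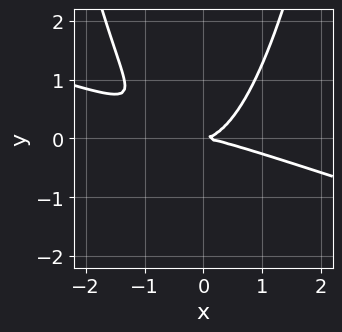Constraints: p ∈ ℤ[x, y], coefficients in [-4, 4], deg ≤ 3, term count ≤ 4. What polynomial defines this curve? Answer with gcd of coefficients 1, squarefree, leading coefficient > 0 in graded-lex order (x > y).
x^3 + 3*x^2*y - 3*y^2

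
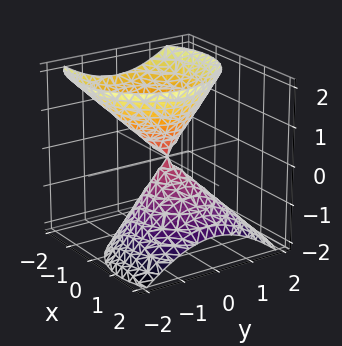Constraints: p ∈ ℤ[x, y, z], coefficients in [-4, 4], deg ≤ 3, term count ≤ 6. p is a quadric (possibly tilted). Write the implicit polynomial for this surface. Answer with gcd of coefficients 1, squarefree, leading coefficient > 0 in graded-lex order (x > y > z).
3*x^2 + 3*x*z + 3*y^2 - 2*z^2

(a) The picture has 2 separate pieces. They look like related sheets of one shape, so recover p as a whole.
(b) deg p = 2. A generic line meets the surface in up to 2 points.
(c) From the visible intercepts: it crosses the y-axis at the gridline y = 0; one z-axis crossing is at z = 0.
(d) Matching integer coefficients to the picture gives p.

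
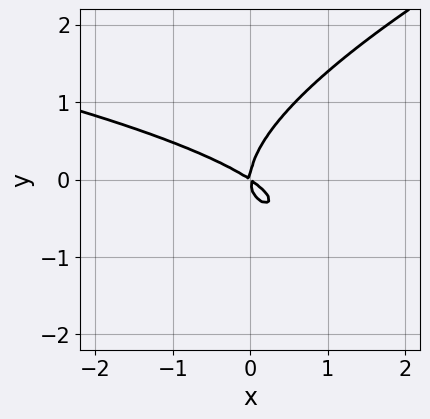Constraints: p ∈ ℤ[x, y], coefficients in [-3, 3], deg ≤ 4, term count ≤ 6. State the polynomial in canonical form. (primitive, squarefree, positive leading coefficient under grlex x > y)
The degree is 3 — a generic line meets the curve in up to 3 points.
From the axis intercepts and sections: it meets the y-axis at y = 0 (among the integer gridlines); it meets the x-axis at x = 0 (among the integer gridlines).
Solving for integer coefficients yields p as stated.

x*y^2 - 3*y^3 + 2*x^2 + 3*x*y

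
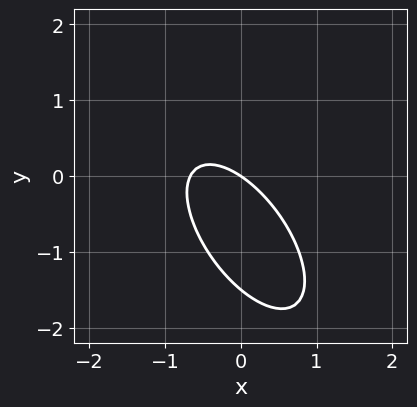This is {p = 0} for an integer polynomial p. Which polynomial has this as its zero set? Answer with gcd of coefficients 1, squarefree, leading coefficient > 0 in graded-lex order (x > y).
Degree: a generic line meets the curve in up to 2 points, so deg p = 2.
Observable constraints: one y-axis crossing is at y = 0; it meets the x-axis at x = 0 (among the integer gridlines).
The integer polynomial consistent with all of this is the stated p.

3*x^2 + 3*x*y + 2*y^2 + 2*x + 3*y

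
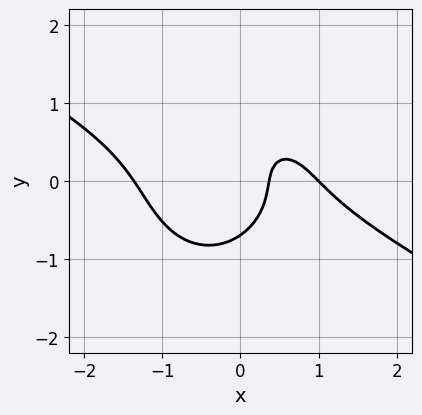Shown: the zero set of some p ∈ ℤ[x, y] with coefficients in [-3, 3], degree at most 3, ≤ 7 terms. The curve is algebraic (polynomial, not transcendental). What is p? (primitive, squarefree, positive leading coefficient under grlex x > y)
The degree is 3 — the shape is more complex than any degree-2 curve.
From the visible intercepts: it meets the x-axis at x = 1 (among the integer gridlines).
Assembling these constraints gives the stated polynomial.

2*x^3 + 3*x^2*y + 3*y^3 - 3*x + 1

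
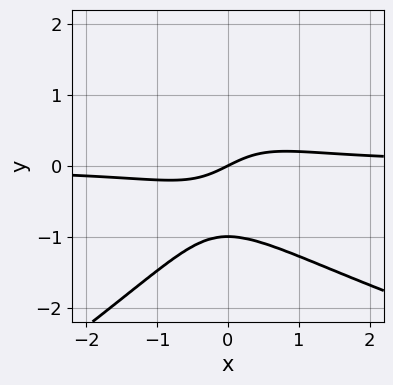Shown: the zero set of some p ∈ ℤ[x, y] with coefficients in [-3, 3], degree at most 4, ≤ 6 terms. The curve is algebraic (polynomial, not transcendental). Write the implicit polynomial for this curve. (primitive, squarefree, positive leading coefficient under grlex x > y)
1. Degree: a generic line meets the curve in up to 4 points, so deg p = 4.
2. Observable constraints: the y-axis gridline crossings are at y ∈ {-1, 0}; it meets the x-axis at x = 0 (among the integer gridlines).
3. Solving for integer coefficients yields p as stated.

x*y^3 - 2*y^4 - 3*x^2*y + x - 2*y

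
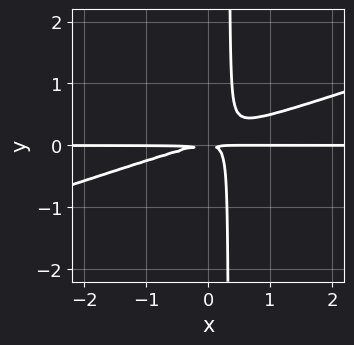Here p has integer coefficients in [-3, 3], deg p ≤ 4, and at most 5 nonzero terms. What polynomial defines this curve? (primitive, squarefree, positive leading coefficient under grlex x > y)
x^2*y - 3*x*y^2 + y^2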